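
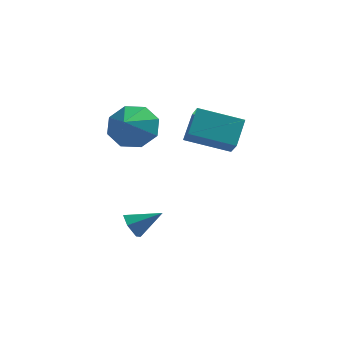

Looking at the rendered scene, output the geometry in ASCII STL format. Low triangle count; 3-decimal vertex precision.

solid 
facet normal -0.948 -0.069 0.311
outer loop
vertex -1.282 -0.172 1.758
vertex -1.052 0.829 2.681
vertex -1.548 0.5 1.096
endloop
endfacet
facet normal -0.167 -0.725 -0.668
outer loop
vertex 0.272 0.631 0.499
vertex -1.282 -0.172 1.758
vertex -1.548 0.5 1.096
endloop
endfacet
facet normal -0.948 -0.069 0.311
outer loop
vertex -1.548 0.5 1.096
vertex -1.052 0.829 2.681
vertex -1.318 1.5 2.018
endloop
endfacet
facet normal -0.271 0.685 -0.676
outer loop
vertex -1.318 1.5 2.018
vertex 0.272 0.631 0.499
vertex -1.548 0.5 1.096
endloop
endfacet
facet normal 0.271 -0.685 0.676
outer loop
vertex -1.282 -0.172 1.758
vertex 0.768 0.96 2.084
vertex -1.052 0.829 2.681
endloop
endfacet
facet normal -0.166 -0.726 -0.668
outer loop
vertex 0.538 -0.04 1.162
vertex -1.282 -0.172 1.758
vertex 0.272 0.631 0.499
endloop
endfacet
facet normal 0.271 -0.685 0.676
outer loop
vertex 0.538 -0.04 1.162
vertex 0.768 0.96 2.084
vertex -1.282 -0.172 1.758
endloop
endfacet
facet normal 0.167 0.726 0.668
outer loop
vertex -1.052 0.829 2.681
vertex 0.768 0.96 2.084
vertex -1.318 1.5 2.018
endloop
endfacet
facet normal -0.271 0.685 -0.676
outer loop
vertex 0.502 1.632 1.422
vertex 0.272 0.631 0.499
vertex -1.318 1.5 2.018
endloop
endfacet
facet normal 0.166 0.725 0.669
outer loop
vertex -1.318 1.5 2.018
vertex 0.768 0.96 2.084
vertex 0.502 1.632 1.422
endloop
endfacet
facet normal 0.948 0.069 -0.311
outer loop
vertex 0.502 1.632 1.422
vertex 0.538 -0.04 1.162
vertex 0.272 0.631 0.499
endloop
endfacet
facet normal 0.948 0.069 -0.311
outer loop
vertex 0.768 0.96 2.084
vertex 0.538 -0.04 1.162
vertex 0.502 1.632 1.422
endloop
endfacet
facet normal -0.853 -0.162 -0.496
outer loop
vertex -2.919 -1.516 -3.191
vertex -3.247 -1.508 -2.63
vertex -3.158 -0.957 -2.963
endloop
endfacet
facet normal 0.674 0.507 -0.538
outer loop
vertex -2.919 -1.516 -3.191
vertex -3.158 -0.957 -2.963
vertex -2.113 -1.292 -1.97
endloop
endfacet
facet normal -0.852 -0.163 -0.497
outer loop
vertex -3.158 -0.957 -2.963
vertex -3.247 -1.508 -2.63
vertex -3.487 -0.949 -2.402
endloop
endfacet
facet normal 0.209 0.972 0.108
outer loop
vertex -3.158 -0.957 -2.963
vertex -3.487 -0.949 -2.402
vertex -2.113 -1.292 -1.97
endloop
endfacet
facet normal -0.853 -0.164 -0.496
outer loop
vertex -3.487 -0.949 -2.402
vertex -3.247 -1.508 -2.63
vertex -3.575 -1.5 -2.069
endloop
endfacet
facet normal -0.132 0.528 0.839
outer loop
vertex -3.487 -0.949 -2.402
vertex -3.575 -1.5 -2.069
vertex -2.113 -1.292 -1.97
endloop
endfacet
facet normal -0.853 -0.161 -0.496
outer loop
vertex -3.575 -1.5 -2.069
vertex -3.247 -1.508 -2.63
vertex -3.336 -2.06 -2.298
endloop
endfacet
facet normal -0.008 -0.382 0.924
outer loop
vertex -3.575 -1.5 -2.069
vertex -3.336 -2.06 -2.298
vertex -2.113 -1.292 -1.97
endloop
endfacet
facet normal -0.852 -0.162 -0.498
outer loop
vertex -3.336 -2.06 -2.298
vertex -3.247 -1.508 -2.63
vertex -3.007 -2.067 -2.859
endloop
endfacet
facet normal 0.456 -0.845 0.278
outer loop
vertex -3.336 -2.06 -2.298
vertex -3.007 -2.067 -2.859
vertex -2.113 -1.292 -1.97
endloop
endfacet
facet normal -0.853 -0.163 -0.496
outer loop
vertex -3.007 -2.067 -2.859
vertex -3.247 -1.508 -2.63
vertex -2.919 -1.516 -3.191
endloop
endfacet
facet normal 0.797 -0.400 -0.453
outer loop
vertex -3.007 -2.067 -2.859
vertex -2.919 -1.516 -3.191
vertex -2.113 -1.292 -1.97
endloop
endfacet
facet normal 0.106 0.832 -0.544
outer loop
vertex -2.884 -1.366 1.543
vertex -3.271 -0.804 2.328
vertex -2.319 -1.111 2.043
endloop
endfacet
facet normal 0.527 -0.833 -0.170
outer loop
vertex -2.884 -1.366 1.543
vertex -2.319 -1.111 2.043
vertex -3.429 -2.036 3.132
endloop
endfacet
facet normal 0.106 0.833 -0.543
outer loop
vertex -2.319 -1.111 2.043
vertex -3.271 -0.804 2.328
vertex -2.312 -0.677 2.71
endloop
endfacet
facet normal 0.776 -0.533 0.338
outer loop
vertex -2.319 -1.111 2.043
vertex -2.312 -0.677 2.71
vertex -3.429 -2.036 3.132
endloop
endfacet
facet normal 0.106 0.833 -0.544
outer loop
vertex -2.312 -0.677 2.71
vertex -3.271 -0.804 2.328
vertex -2.867 -0.317 3.153
endloop
endfacet
facet normal 0.537 -0.186 0.823
outer loop
vertex -2.312 -0.677 2.71
vertex -2.867 -0.317 3.153
vertex -3.429 -2.036 3.132
endloop
endfacet
facet normal 0.106 0.833 -0.544
outer loop
vertex -2.867 -0.317 3.153
vertex -3.271 -0.804 2.328
vertex -3.659 -0.242 3.113
endloop
endfacet
facet normal -0.050 0.004 0.999
outer loop
vertex -2.867 -0.317 3.153
vertex -3.659 -0.242 3.113
vertex -3.429 -2.036 3.132
endloop
endfacet
facet normal 0.107 0.833 -0.543
outer loop
vertex -3.659 -0.242 3.113
vertex -3.271 -0.804 2.328
vertex -4.223 -0.496 2.612
endloop
endfacet
facet normal -0.643 -0.074 0.762
outer loop
vertex -3.659 -0.242 3.113
vertex -4.223 -0.496 2.612
vertex -3.429 -2.036 3.132
endloop
endfacet
facet normal 0.107 0.832 -0.544
outer loop
vertex -4.223 -0.496 2.612
vertex -3.271 -0.804 2.328
vertex -4.23 -0.931 1.945
endloop
endfacet
facet normal -0.892 -0.374 0.253
outer loop
vertex -4.223 -0.496 2.612
vertex -4.23 -0.931 1.945
vertex -3.429 -2.036 3.132
endloop
endfacet
facet normal 0.107 0.833 -0.543
outer loop
vertex -4.23 -0.931 1.945
vertex -3.271 -0.804 2.328
vertex -3.675 -1.291 1.502
endloop
endfacet
facet normal -0.653 -0.722 -0.231
outer loop
vertex -4.23 -0.931 1.945
vertex -3.675 -1.291 1.502
vertex -3.429 -2.036 3.132
endloop
endfacet
facet normal 0.107 0.833 -0.543
outer loop
vertex -3.675 -1.291 1.502
vertex -3.271 -0.804 2.328
vertex -2.884 -1.366 1.543
endloop
endfacet
facet normal -0.065 -0.911 -0.407
outer loop
vertex -3.675 -1.291 1.502
vertex -2.884 -1.366 1.543
vertex -3.429 -2.036 3.132
endloop
endfacet

endsolid


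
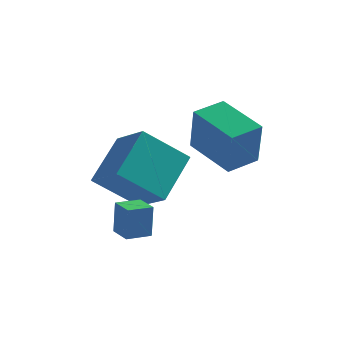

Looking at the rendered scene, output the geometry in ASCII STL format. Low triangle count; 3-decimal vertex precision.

solid 
facet normal -0.677 -0.720 -0.152
outer loop
vertex 3.139 -1.939 4.173
vertex 1.681 -0.685 4.721
vertex 2.947 -1.383 2.388
endloop
endfacet
facet normal 0.729 -0.627 -0.274
outer loop
vertex 3.799 -0.475 2.579
vertex 3.139 -1.939 4.173
vertex 2.947 -1.383 2.388
endloop
endfacet
facet normal -0.676 -0.721 -0.151
outer loop
vertex 2.947 -1.383 2.388
vertex 1.681 -0.685 4.721
vertex 1.488 -0.129 2.936
endloop
endfacet
facet normal -0.102 0.296 -0.950
outer loop
vertex 1.488 -0.129 2.936
vertex 3.799 -0.475 2.579
vertex 2.947 -1.383 2.388
endloop
endfacet
facet normal 0.102 -0.296 0.950
outer loop
vertex 3.139 -1.939 4.173
vertex 2.533 0.223 4.912
vertex 1.681 -0.685 4.721
endloop
endfacet
facet normal 0.729 -0.627 -0.274
outer loop
vertex 3.992 -1.031 4.364
vertex 3.139 -1.939 4.173
vertex 3.799 -0.475 2.579
endloop
endfacet
facet normal 0.102 -0.296 0.950
outer loop
vertex 3.992 -1.031 4.364
vertex 2.533 0.223 4.912
vertex 3.139 -1.939 4.173
endloop
endfacet
facet normal -0.729 0.627 0.274
outer loop
vertex 1.681 -0.685 4.721
vertex 2.533 0.223 4.912
vertex 1.488 -0.129 2.936
endloop
endfacet
facet normal -0.102 0.296 -0.950
outer loop
vertex 2.341 0.779 3.127
vertex 3.799 -0.475 2.579
vertex 1.488 -0.129 2.936
endloop
endfacet
facet normal -0.729 0.627 0.274
outer loop
vertex 1.488 -0.129 2.936
vertex 2.533 0.223 4.912
vertex 2.341 0.779 3.127
endloop
endfacet
facet normal 0.677 0.721 0.151
outer loop
vertex 2.341 0.779 3.127
vertex 3.992 -1.031 4.364
vertex 3.799 -0.475 2.579
endloop
endfacet
facet normal 0.676 0.721 0.152
outer loop
vertex 2.533 0.223 4.912
vertex 3.992 -1.031 4.364
vertex 2.341 0.779 3.127
endloop
endfacet
facet normal -0.632 0.589 -0.504
outer loop
vertex -0.911 -0.467 3.212
vertex 0.569 0.02 1.925
vertex -1.451 -2.111 1.968
endloop
endfacet
facet normal -0.732 -0.241 0.637
outer loop
vertex -0.389 -3.1 2.815
vertex -0.911 -0.467 3.212
vertex -1.451 -2.111 1.968
endloop
endfacet
facet normal -0.632 0.589 -0.504
outer loop
vertex -1.451 -2.111 1.968
vertex 0.569 0.02 1.925
vertex 0.029 -1.623 0.682
endloop
endfacet
facet normal -0.253 -0.772 -0.584
outer loop
vertex 0.029 -1.623 0.682
vertex -0.389 -3.1 2.815
vertex -1.451 -2.111 1.968
endloop
endfacet
facet normal 0.253 0.772 0.583
outer loop
vertex -0.911 -0.467 3.212
vertex 1.631 -0.969 2.772
vertex 0.569 0.02 1.925
endloop
endfacet
facet normal -0.732 -0.241 0.637
outer loop
vertex 0.151 -1.457 4.058
vertex -0.911 -0.467 3.212
vertex -0.389 -3.1 2.815
endloop
endfacet
facet normal 0.253 0.771 0.584
outer loop
vertex 0.151 -1.457 4.058
vertex 1.631 -0.969 2.772
vertex -0.911 -0.467 3.212
endloop
endfacet
facet normal 0.732 0.241 -0.637
outer loop
vertex 0.569 0.02 1.925
vertex 1.631 -0.969 2.772
vertex 0.029 -1.623 0.682
endloop
endfacet
facet normal -0.254 -0.771 -0.584
outer loop
vertex 1.091 -2.613 1.528
vertex -0.389 -3.1 2.815
vertex 0.029 -1.623 0.682
endloop
endfacet
facet normal 0.732 0.241 -0.637
outer loop
vertex 0.029 -1.623 0.682
vertex 1.631 -0.969 2.772
vertex 1.091 -2.613 1.528
endloop
endfacet
facet normal 0.632 -0.589 0.504
outer loop
vertex 1.091 -2.613 1.528
vertex 0.151 -1.457 4.058
vertex -0.389 -3.1 2.815
endloop
endfacet
facet normal 0.632 -0.589 0.504
outer loop
vertex 1.631 -0.969 2.772
vertex 0.151 -1.457 4.058
vertex 1.091 -2.613 1.528
endloop
endfacet
facet normal -0.629 0.777 -0.036
outer loop
vertex -0.422 -3.213 1.56
vertex 0.285 -2.644 1.494
vertex -0.465 -3.305 0.314
endloop
endfacet
facet normal -0.776 -0.626 0.073
outer loop
vertex 0.095 -3.996 0.346
vertex -0.422 -3.213 1.56
vertex -0.465 -3.305 0.314
endloop
endfacet
facet normal -0.629 0.777 -0.036
outer loop
vertex -0.465 -3.305 0.314
vertex 0.285 -2.644 1.494
vertex 0.242 -2.736 0.248
endloop
endfacet
facet normal -0.034 -0.074 -0.997
outer loop
vertex 0.242 -2.736 0.248
vertex 0.095 -3.996 0.346
vertex -0.465 -3.305 0.314
endloop
endfacet
facet normal 0.034 0.074 0.997
outer loop
vertex -0.422 -3.213 1.56
vertex 0.845 -3.335 1.526
vertex 0.285 -2.644 1.494
endloop
endfacet
facet normal -0.776 -0.626 0.073
outer loop
vertex 0.138 -3.904 1.592
vertex -0.422 -3.213 1.56
vertex 0.095 -3.996 0.346
endloop
endfacet
facet normal 0.034 0.074 0.997
outer loop
vertex 0.138 -3.904 1.592
vertex 0.845 -3.335 1.526
vertex -0.422 -3.213 1.56
endloop
endfacet
facet normal 0.776 0.626 -0.073
outer loop
vertex 0.285 -2.644 1.494
vertex 0.845 -3.335 1.526
vertex 0.242 -2.736 0.248
endloop
endfacet
facet normal -0.034 -0.074 -0.997
outer loop
vertex 0.802 -3.427 0.28
vertex 0.095 -3.996 0.346
vertex 0.242 -2.736 0.248
endloop
endfacet
facet normal 0.776 0.626 -0.073
outer loop
vertex 0.242 -2.736 0.248
vertex 0.845 -3.335 1.526
vertex 0.802 -3.427 0.28
endloop
endfacet
facet normal 0.629 -0.777 0.036
outer loop
vertex 0.802 -3.427 0.28
vertex 0.138 -3.904 1.592
vertex 0.095 -3.996 0.346
endloop
endfacet
facet normal 0.629 -0.777 0.036
outer loop
vertex 0.845 -3.335 1.526
vertex 0.138 -3.904 1.592
vertex 0.802 -3.427 0.28
endloop
endfacet

endsolid


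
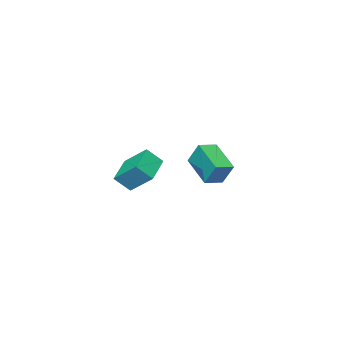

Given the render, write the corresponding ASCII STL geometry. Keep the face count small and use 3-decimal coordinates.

solid 
facet normal -0.961 0.228 -0.158
outer loop
vertex 1.395 3.362 2.506
vertex 1.967 5.084 1.51
vertex 1.426 2.629 1.256
endloop
endfacet
facet normal -0.276 -0.832 0.481
outer loop
vertex 2.493 2.376 1.43
vertex 1.395 3.362 2.506
vertex 1.426 2.629 1.256
endloop
endfacet
facet normal -0.961 0.228 -0.157
outer loop
vertex 1.426 2.629 1.256
vertex 1.967 5.084 1.51
vertex 1.998 4.351 0.259
endloop
endfacet
facet normal 0.021 -0.506 -0.862
outer loop
vertex 1.998 4.351 0.259
vertex 2.493 2.376 1.43
vertex 1.426 2.629 1.256
endloop
endfacet
facet normal -0.021 0.506 0.862
outer loop
vertex 1.395 3.362 2.506
vertex 3.034 4.831 1.684
vertex 1.967 5.084 1.51
endloop
endfacet
facet normal -0.276 -0.832 0.481
outer loop
vertex 2.462 3.109 2.681
vertex 1.395 3.362 2.506
vertex 2.493 2.376 1.43
endloop
endfacet
facet normal -0.021 0.506 0.862
outer loop
vertex 2.462 3.109 2.681
vertex 3.034 4.831 1.684
vertex 1.395 3.362 2.506
endloop
endfacet
facet normal 0.276 0.832 -0.481
outer loop
vertex 1.967 5.084 1.51
vertex 3.034 4.831 1.684
vertex 1.998 4.351 0.259
endloop
endfacet
facet normal 0.021 -0.506 -0.862
outer loop
vertex 3.065 4.098 0.434
vertex 2.493 2.376 1.43
vertex 1.998 4.351 0.259
endloop
endfacet
facet normal 0.276 0.832 -0.481
outer loop
vertex 1.998 4.351 0.259
vertex 3.034 4.831 1.684
vertex 3.065 4.098 0.434
endloop
endfacet
facet normal 0.961 -0.228 0.157
outer loop
vertex 3.065 4.098 0.434
vertex 2.462 3.109 2.681
vertex 2.493 2.376 1.43
endloop
endfacet
facet normal 0.961 -0.228 0.158
outer loop
vertex 3.034 4.831 1.684
vertex 2.462 3.109 2.681
vertex 3.065 4.098 0.434
endloop
endfacet
facet normal -0.839 -0.428 0.336
outer loop
vertex 1.087 -3.682 -0.46
vertex 0.823 -2.259 0.693
vertex 0.425 -3.084 -1.35
endloop
endfacet
facet normal 0.143 -0.769 -0.623
outer loop
vertex 2.077 -2.241 -2.013
vertex 1.087 -3.682 -0.46
vertex 0.425 -3.084 -1.35
endloop
endfacet
facet normal -0.839 -0.428 0.336
outer loop
vertex 0.425 -3.084 -1.35
vertex 0.823 -2.259 0.693
vertex 0.161 -1.661 -0.197
endloop
endfacet
facet normal -0.526 0.475 -0.706
outer loop
vertex 0.161 -1.661 -0.197
vertex 2.077 -2.241 -2.013
vertex 0.425 -3.084 -1.35
endloop
endfacet
facet normal 0.526 -0.475 0.706
outer loop
vertex 1.087 -3.682 -0.46
vertex 2.475 -1.416 0.03
vertex 0.823 -2.259 0.693
endloop
endfacet
facet normal 0.143 -0.769 -0.623
outer loop
vertex 2.739 -2.839 -1.123
vertex 1.087 -3.682 -0.46
vertex 2.077 -2.241 -2.013
endloop
endfacet
facet normal 0.526 -0.475 0.706
outer loop
vertex 2.739 -2.839 -1.123
vertex 2.475 -1.416 0.03
vertex 1.087 -3.682 -0.46
endloop
endfacet
facet normal -0.143 0.769 0.623
outer loop
vertex 0.823 -2.259 0.693
vertex 2.475 -1.416 0.03
vertex 0.161 -1.661 -0.197
endloop
endfacet
facet normal -0.526 0.475 -0.706
outer loop
vertex 1.813 -0.818 -0.86
vertex 2.077 -2.241 -2.013
vertex 0.161 -1.661 -0.197
endloop
endfacet
facet normal -0.143 0.769 0.623
outer loop
vertex 0.161 -1.661 -0.197
vertex 2.475 -1.416 0.03
vertex 1.813 -0.818 -0.86
endloop
endfacet
facet normal 0.839 0.428 -0.336
outer loop
vertex 1.813 -0.818 -0.86
vertex 2.739 -2.839 -1.123
vertex 2.077 -2.241 -2.013
endloop
endfacet
facet normal 0.839 0.428 -0.336
outer loop
vertex 2.475 -1.416 0.03
vertex 2.739 -2.839 -1.123
vertex 1.813 -0.818 -0.86
endloop
endfacet

endsolid


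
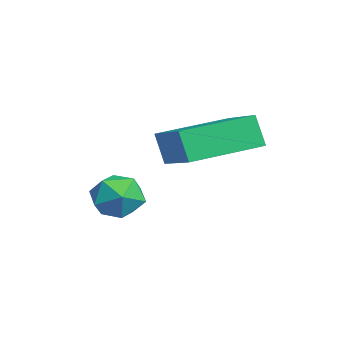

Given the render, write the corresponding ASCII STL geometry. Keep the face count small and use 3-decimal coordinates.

solid 
facet normal -0.131 -0.024 0.991
outer loop
vertex -2.092 -2.045 -2.547
vertex -2.7 -2.469 -2.638
vertex -2.03 -2.789 -2.557
endloop
endfacet
facet normal 0.561 0.036 0.827
outer loop
vertex -2.092 -2.045 -2.547
vertex -2.03 -2.789 -2.557
vertex -1.529 -2.367 -2.915
endloop
endfacet
facet normal 0.645 0.627 0.438
outer loop
vertex -2.092 -2.045 -2.547
vertex -1.529 -2.367 -2.915
vertex -1.888 -1.787 -3.217
endloop
endfacet
facet normal 0.005 0.933 0.361
outer loop
vertex -2.092 -2.045 -2.547
vertex -1.888 -1.787 -3.217
vertex -2.612 -1.849 -3.046
endloop
endfacet
facet normal -0.475 0.530 0.703
outer loop
vertex -2.092 -2.045 -2.547
vertex -2.612 -1.849 -3.046
vertex -2.7 -2.469 -2.638
endloop
endfacet
facet normal 0.741 -0.523 0.421
outer loop
vertex -1.529 -2.367 -2.915
vertex -2.03 -2.789 -2.557
vertex -1.788 -2.991 -3.234
endloop
endfacet
facet normal -0.380 -0.621 0.686
outer loop
vertex -2.03 -2.789 -2.557
vertex -2.7 -2.469 -2.638
vertex -2.512 -3.053 -3.063
endloop
endfacet
facet normal -0.936 0.277 0.219
outer loop
vertex -2.7 -2.469 -2.638
vertex -2.612 -1.849 -3.046
vertex -2.871 -2.473 -3.365
endloop
endfacet
facet normal -0.158 0.929 -0.334
outer loop
vertex -2.612 -1.849 -3.046
vertex -1.888 -1.787 -3.217
vertex -2.37 -2.051 -3.723
endloop
endfacet
facet normal 0.876 0.434 -0.209
outer loop
vertex -1.888 -1.787 -3.217
vertex -1.529 -2.367 -2.915
vertex -1.7 -2.371 -3.642
endloop
endfacet
facet normal -0.005 -0.933 -0.361
outer loop
vertex -2.308 -2.795 -3.733
vertex -1.788 -2.991 -3.234
vertex -2.512 -3.053 -3.063
endloop
endfacet
facet normal -0.645 -0.627 -0.438
outer loop
vertex -2.308 -2.795 -3.733
vertex -2.512 -3.053 -3.063
vertex -2.871 -2.473 -3.365
endloop
endfacet
facet normal -0.561 -0.036 -0.827
outer loop
vertex -2.308 -2.795 -3.733
vertex -2.871 -2.473 -3.365
vertex -2.37 -2.051 -3.723
endloop
endfacet
facet normal 0.131 0.024 -0.991
outer loop
vertex -2.308 -2.795 -3.733
vertex -2.37 -2.051 -3.723
vertex -1.7 -2.371 -3.642
endloop
endfacet
facet normal 0.475 -0.530 -0.703
outer loop
vertex -2.308 -2.795 -3.733
vertex -1.7 -2.371 -3.642
vertex -1.788 -2.991 -3.234
endloop
endfacet
facet normal 0.158 -0.929 0.334
outer loop
vertex -2.512 -3.053 -3.063
vertex -1.788 -2.991 -3.234
vertex -2.03 -2.789 -2.557
endloop
endfacet
facet normal -0.876 -0.434 0.209
outer loop
vertex -2.871 -2.473 -3.365
vertex -2.512 -3.053 -3.063
vertex -2.7 -2.469 -2.638
endloop
endfacet
facet normal -0.741 0.523 -0.421
outer loop
vertex -2.37 -2.051 -3.723
vertex -2.871 -2.473 -3.365
vertex -2.612 -1.849 -3.046
endloop
endfacet
facet normal 0.380 0.621 -0.686
outer loop
vertex -1.7 -2.371 -3.642
vertex -2.37 -2.051 -3.723
vertex -1.888 -1.787 -3.217
endloop
endfacet
facet normal 0.936 -0.277 -0.219
outer loop
vertex -1.788 -2.991 -3.234
vertex -1.7 -2.371 -3.642
vertex -1.529 -2.367 -2.915
endloop
endfacet
facet normal -0.914 -0.220 -0.340
outer loop
vertex -1.841 -1.591 -1.06
vertex -2.367 0.206 -0.806
vertex -1.571 -1.391 -1.916
endloop
endfacet
facet normal 0.278 -0.951 -0.134
outer loop
vertex -0.053 -1.026 -1.354
vertex -1.841 -1.591 -1.06
vertex -1.571 -1.391 -1.916
endloop
endfacet
facet normal -0.915 -0.220 -0.339
outer loop
vertex -1.571 -1.391 -1.916
vertex -2.367 0.206 -0.806
vertex -2.097 0.406 -1.663
endloop
endfacet
facet normal 0.293 0.217 -0.931
outer loop
vertex -2.097 0.406 -1.663
vertex -0.053 -1.026 -1.354
vertex -1.571 -1.391 -1.916
endloop
endfacet
facet normal -0.293 -0.217 0.931
outer loop
vertex -1.841 -1.591 -1.06
vertex -0.849 0.571 -0.244
vertex -2.367 0.206 -0.806
endloop
endfacet
facet normal 0.278 -0.951 -0.134
outer loop
vertex -0.323 -1.226 -0.497
vertex -1.841 -1.591 -1.06
vertex -0.053 -1.026 -1.354
endloop
endfacet
facet normal -0.293 -0.217 0.931
outer loop
vertex -0.323 -1.226 -0.497
vertex -0.849 0.571 -0.244
vertex -1.841 -1.591 -1.06
endloop
endfacet
facet normal -0.278 0.951 0.134
outer loop
vertex -2.367 0.206 -0.806
vertex -0.849 0.571 -0.244
vertex -2.097 0.406 -1.663
endloop
endfacet
facet normal 0.293 0.217 -0.931
outer loop
vertex -0.579 0.771 -1.1
vertex -0.053 -1.026 -1.354
vertex -2.097 0.406 -1.663
endloop
endfacet
facet normal -0.278 0.951 0.134
outer loop
vertex -2.097 0.406 -1.663
vertex -0.849 0.571 -0.244
vertex -0.579 0.771 -1.1
endloop
endfacet
facet normal 0.915 0.220 0.339
outer loop
vertex -0.579 0.771 -1.1
vertex -0.323 -1.226 -0.497
vertex -0.053 -1.026 -1.354
endloop
endfacet
facet normal 0.914 0.220 0.340
outer loop
vertex -0.849 0.571 -0.244
vertex -0.323 -1.226 -0.497
vertex -0.579 0.771 -1.1
endloop
endfacet

endsolid


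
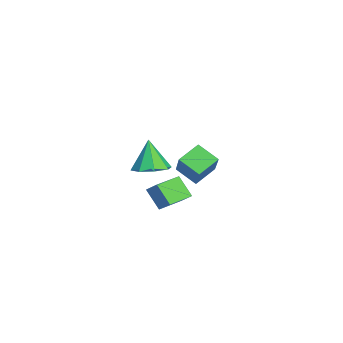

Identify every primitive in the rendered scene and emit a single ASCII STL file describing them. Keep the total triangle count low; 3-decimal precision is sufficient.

solid 
facet normal -0.450 -0.723 0.524
outer loop
vertex -3.134 -1.04 0.956
vertex -3.977 0.019 1.692
vertex -4.687 -1.198 -0.595
endloop
endfacet
facet normal 0.547 -0.687 -0.478
outer loop
vertex -4.003 -0.099 -1.392
vertex -3.134 -1.04 0.956
vertex -4.687 -1.198 -0.595
endloop
endfacet
facet normal -0.450 -0.723 0.524
outer loop
vertex -4.687 -1.198 -0.595
vertex -3.977 0.019 1.692
vertex -5.53 -0.139 0.141
endloop
endfacet
facet normal -0.706 -0.072 -0.705
outer loop
vertex -5.53 -0.139 0.141
vertex -4.003 -0.099 -1.392
vertex -4.687 -1.198 -0.595
endloop
endfacet
facet normal 0.706 0.072 0.705
outer loop
vertex -3.134 -1.04 0.956
vertex -3.293 1.118 0.895
vertex -3.977 0.019 1.692
endloop
endfacet
facet normal 0.547 -0.687 -0.478
outer loop
vertex -2.45 0.059 0.159
vertex -3.134 -1.04 0.956
vertex -4.003 -0.099 -1.392
endloop
endfacet
facet normal 0.706 0.072 0.705
outer loop
vertex -2.45 0.059 0.159
vertex -3.293 1.118 0.895
vertex -3.134 -1.04 0.956
endloop
endfacet
facet normal -0.547 0.687 0.478
outer loop
vertex -3.977 0.019 1.692
vertex -3.293 1.118 0.895
vertex -5.53 -0.139 0.141
endloop
endfacet
facet normal -0.706 -0.072 -0.705
outer loop
vertex -4.846 0.96 -0.656
vertex -4.003 -0.099 -1.392
vertex -5.53 -0.139 0.141
endloop
endfacet
facet normal -0.547 0.687 0.478
outer loop
vertex -5.53 -0.139 0.141
vertex -3.293 1.118 0.895
vertex -4.846 0.96 -0.656
endloop
endfacet
facet normal 0.450 0.723 -0.524
outer loop
vertex -4.846 0.96 -0.656
vertex -2.45 0.059 0.159
vertex -4.003 -0.099 -1.392
endloop
endfacet
facet normal 0.450 0.723 -0.524
outer loop
vertex -3.293 1.118 0.895
vertex -2.45 0.059 0.159
vertex -4.846 0.96 -0.656
endloop
endfacet
facet normal -0.448 -0.463 0.765
outer loop
vertex -1.566 -2.226 -0.17
vertex -2.766 -1.035 -0.152
vertex -2.154 -2.807 -0.865
endloop
endfacet
facet normal 0.709 -0.705 -0.011
outer loop
vertex -1.474 -2.105 -2.028
vertex -1.566 -2.226 -0.17
vertex -2.154 -2.807 -0.865
endloop
endfacet
facet normal -0.446 -0.462 0.766
outer loop
vertex -2.154 -2.807 -0.865
vertex -2.766 -1.035 -0.152
vertex -3.354 -1.617 -0.846
endloop
endfacet
facet normal -0.544 -0.539 -0.643
outer loop
vertex -3.354 -1.617 -0.846
vertex -1.474 -2.105 -2.028
vertex -2.154 -2.807 -0.865
endloop
endfacet
facet normal 0.544 0.539 0.643
outer loop
vertex -1.566 -2.226 -0.17
vertex -2.086 -0.333 -1.315
vertex -2.766 -1.035 -0.152
endloop
endfacet
facet normal 0.710 -0.704 -0.011
outer loop
vertex -0.886 -1.523 -1.334
vertex -1.566 -2.226 -0.17
vertex -1.474 -2.105 -2.028
endloop
endfacet
facet normal 0.544 0.539 0.643
outer loop
vertex -0.886 -1.523 -1.334
vertex -2.086 -0.333 -1.315
vertex -1.566 -2.226 -0.17
endloop
endfacet
facet normal -0.710 0.705 0.010
outer loop
vertex -2.766 -1.035 -0.152
vertex -2.086 -0.333 -1.315
vertex -3.354 -1.617 -0.846
endloop
endfacet
facet normal -0.544 -0.539 -0.643
outer loop
vertex -2.674 -0.914 -2.01
vertex -1.474 -2.105 -2.028
vertex -3.354 -1.617 -0.846
endloop
endfacet
facet normal -0.709 0.705 0.011
outer loop
vertex -3.354 -1.617 -0.846
vertex -2.086 -0.333 -1.315
vertex -2.674 -0.914 -2.01
endloop
endfacet
facet normal 0.447 0.462 -0.766
outer loop
vertex -2.674 -0.914 -2.01
vertex -0.886 -1.523 -1.334
vertex -1.474 -2.105 -2.028
endloop
endfacet
facet normal 0.447 0.463 -0.765
outer loop
vertex -2.086 -0.333 -1.315
vertex -0.886 -1.523 -1.334
vertex -2.674 -0.914 -2.01
endloop
endfacet
facet normal 0.290 0.070 -0.954
outer loop
vertex 3.369 -2.268 3.394
vertex 2.376 -2.462 3.078
vertex 2.932 -1.59 3.311
endloop
endfacet
facet normal 0.572 0.452 0.685
outer loop
vertex 3.369 -2.268 3.394
vertex 2.932 -1.59 3.311
vertex 1.824 -2.598 4.902
endloop
endfacet
facet normal 0.289 0.071 -0.955
outer loop
vertex 2.932 -1.59 3.311
vertex 2.376 -2.462 3.078
vertex 2.169 -1.423 3.092
endloop
endfacet
facet normal 0.026 0.836 0.548
outer loop
vertex 2.932 -1.59 3.311
vertex 2.169 -1.423 3.092
vertex 1.824 -2.598 4.902
endloop
endfacet
facet normal 0.289 0.070 -0.955
outer loop
vertex 2.169 -1.423 3.092
vertex 2.376 -2.462 3.078
vertex 1.527 -1.865 2.865
endloop
endfacet
facet normal -0.612 0.712 0.345
outer loop
vertex 2.169 -1.423 3.092
vertex 1.527 -1.865 2.865
vertex 1.824 -2.598 4.902
endloop
endfacet
facet normal 0.289 0.070 -0.955
outer loop
vertex 1.527 -1.865 2.865
vertex 2.376 -2.462 3.078
vertex 1.383 -2.657 2.763
endloop
endfacet
facet normal -0.969 0.151 0.196
outer loop
vertex 1.527 -1.865 2.865
vertex 1.383 -2.657 2.763
vertex 1.824 -2.598 4.902
endloop
endfacet
facet normal 0.289 0.071 -0.955
outer loop
vertex 1.383 -2.657 2.763
vertex 2.376 -2.462 3.078
vertex 1.821 -3.335 2.845
endloop
endfacet
facet normal -0.835 -0.517 0.186
outer loop
vertex 1.383 -2.657 2.763
vertex 1.821 -3.335 2.845
vertex 1.824 -2.598 4.902
endloop
endfacet
facet normal 0.289 0.071 -0.955
outer loop
vertex 1.821 -3.335 2.845
vertex 2.376 -2.462 3.078
vertex 2.584 -3.502 3.064
endloop
endfacet
facet normal -0.290 -0.901 0.323
outer loop
vertex 1.821 -3.335 2.845
vertex 2.584 -3.502 3.064
vertex 1.824 -2.598 4.902
endloop
endfacet
facet normal 0.289 0.071 -0.955
outer loop
vertex 2.584 -3.502 3.064
vertex 2.376 -2.462 3.078
vertex 3.225 -3.06 3.291
endloop
endfacet
facet normal 0.349 -0.776 0.526
outer loop
vertex 2.584 -3.502 3.064
vertex 3.225 -3.06 3.291
vertex 1.824 -2.598 4.902
endloop
endfacet
facet normal 0.290 0.071 -0.954
outer loop
vertex 3.225 -3.06 3.291
vertex 2.376 -2.462 3.078
vertex 3.369 -2.268 3.394
endloop
endfacet
facet normal 0.705 -0.216 0.675
outer loop
vertex 3.225 -3.06 3.291
vertex 3.369 -2.268 3.394
vertex 1.824 -2.598 4.902
endloop
endfacet

endsolid


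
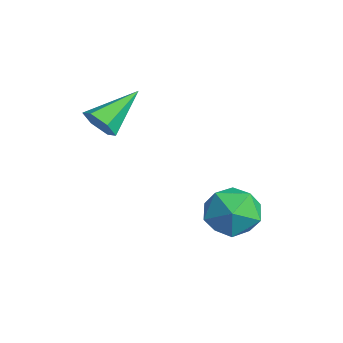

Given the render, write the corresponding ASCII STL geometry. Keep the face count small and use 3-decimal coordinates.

solid 
facet normal 0.333 -0.155 0.930
outer loop
vertex 1.577 3.235 -0.846
vertex 1.082 2.178 -0.845
vertex 2.181 2.307 -1.217
endloop
endfacet
facet normal 0.774 0.275 0.571
outer loop
vertex 1.577 3.235 -0.846
vertex 2.181 2.307 -1.217
vertex 2.249 3.318 -1.797
endloop
endfacet
facet normal 0.400 0.845 0.356
outer loop
vertex 1.577 3.235 -0.846
vertex 2.249 3.318 -1.797
vertex 1.192 3.813 -1.784
endloop
endfacet
facet normal -0.272 0.765 0.583
outer loop
vertex 1.577 3.235 -0.846
vertex 1.192 3.813 -1.784
vertex 0.471 3.108 -1.196
endloop
endfacet
facet normal -0.314 0.148 0.938
outer loop
vertex 1.577 3.235 -0.846
vertex 0.471 3.108 -1.196
vertex 1.082 2.178 -0.845
endloop
endfacet
facet normal 0.997 -0.073 -0.011
outer loop
vertex 2.249 3.318 -1.797
vertex 2.181 2.307 -1.217
vertex 2.169 2.312 -2.384
endloop
endfacet
facet normal 0.284 -0.770 0.572
outer loop
vertex 2.181 2.307 -1.217
vertex 1.082 2.178 -0.845
vertex 1.448 1.607 -1.796
endloop
endfacet
facet normal -0.762 -0.280 0.584
outer loop
vertex 1.082 2.178 -0.845
vertex 0.471 3.108 -1.196
vertex 0.391 2.102 -1.783
endloop
endfacet
facet normal -0.695 0.719 0.010
outer loop
vertex 0.471 3.108 -1.196
vertex 1.192 3.813 -1.784
vertex 0.459 3.113 -2.363
endloop
endfacet
facet normal 0.392 0.847 -0.358
outer loop
vertex 1.192 3.813 -1.784
vertex 2.249 3.318 -1.797
vertex 1.558 3.242 -2.735
endloop
endfacet
facet normal 0.272 -0.765 -0.583
outer loop
vertex 1.063 2.185 -2.734
vertex 2.169 2.312 -2.384
vertex 1.448 1.607 -1.796
endloop
endfacet
facet normal -0.400 -0.845 -0.356
outer loop
vertex 1.063 2.185 -2.734
vertex 1.448 1.607 -1.796
vertex 0.391 2.102 -1.783
endloop
endfacet
facet normal -0.774 -0.275 -0.571
outer loop
vertex 1.063 2.185 -2.734
vertex 0.391 2.102 -1.783
vertex 0.459 3.113 -2.363
endloop
endfacet
facet normal -0.333 0.155 -0.930
outer loop
vertex 1.063 2.185 -2.734
vertex 0.459 3.113 -2.363
vertex 1.558 3.242 -2.735
endloop
endfacet
facet normal 0.314 -0.148 -0.938
outer loop
vertex 1.063 2.185 -2.734
vertex 1.558 3.242 -2.735
vertex 2.169 2.312 -2.384
endloop
endfacet
facet normal 0.695 -0.719 -0.010
outer loop
vertex 1.448 1.607 -1.796
vertex 2.169 2.312 -2.384
vertex 2.181 2.307 -1.217
endloop
endfacet
facet normal -0.392 -0.847 0.358
outer loop
vertex 0.391 2.102 -1.783
vertex 1.448 1.607 -1.796
vertex 1.082 2.178 -0.845
endloop
endfacet
facet normal -0.997 0.073 0.011
outer loop
vertex 0.459 3.113 -2.363
vertex 0.391 2.102 -1.783
vertex 0.471 3.108 -1.196
endloop
endfacet
facet normal -0.284 0.770 -0.572
outer loop
vertex 1.558 3.242 -2.735
vertex 0.459 3.113 -2.363
vertex 1.192 3.813 -1.784
endloop
endfacet
facet normal 0.762 0.280 -0.584
outer loop
vertex 2.169 2.312 -2.384
vertex 1.558 3.242 -2.735
vertex 2.249 3.318 -1.797
endloop
endfacet
facet normal 0.275 -0.832 -0.482
outer loop
vertex -2.154 -0.082 0.648
vertex -2.722 -0.47 0.993
vertex -2.849 -0.121 0.318
endloop
endfacet
facet normal 0.229 0.786 -0.575
outer loop
vertex -2.154 -0.082 0.648
vertex -2.849 -0.121 0.318
vertex -3.278 1.21 1.967
endloop
endfacet
facet normal 0.275 -0.832 -0.482
outer loop
vertex -2.849 -0.121 0.318
vertex -2.722 -0.47 0.993
vertex -3.417 -0.509 0.664
endloop
endfacet
facet normal -0.672 0.481 -0.563
outer loop
vertex -2.849 -0.121 0.318
vertex -3.417 -0.509 0.664
vertex -3.278 1.21 1.967
endloop
endfacet
facet normal 0.275 -0.832 -0.482
outer loop
vertex -3.417 -0.509 0.664
vertex -2.722 -0.47 0.993
vertex -3.291 -0.858 1.338
endloop
endfacet
facet normal -0.986 -0.043 0.162
outer loop
vertex -3.417 -0.509 0.664
vertex -3.291 -0.858 1.338
vertex -3.278 1.21 1.967
endloop
endfacet
facet normal 0.275 -0.832 -0.482
outer loop
vertex -3.291 -0.858 1.338
vertex -2.722 -0.47 0.993
vertex -2.596 -0.819 1.668
endloop
endfacet
facet normal -0.402 -0.264 0.877
outer loop
vertex -3.291 -0.858 1.338
vertex -2.596 -0.819 1.668
vertex -3.278 1.21 1.967
endloop
endfacet
facet normal 0.275 -0.832 -0.482
outer loop
vertex -2.596 -0.819 1.668
vertex -2.722 -0.47 0.993
vertex -2.027 -0.431 1.322
endloop
endfacet
facet normal 0.499 0.040 0.866
outer loop
vertex -2.596 -0.819 1.668
vertex -2.027 -0.431 1.322
vertex -3.278 1.21 1.967
endloop
endfacet
facet normal 0.275 -0.832 -0.482
outer loop
vertex -2.027 -0.431 1.322
vertex -2.722 -0.47 0.993
vertex -2.154 -0.082 0.648
endloop
endfacet
facet normal 0.813 0.565 0.139
outer loop
vertex -2.027 -0.431 1.322
vertex -2.154 -0.082 0.648
vertex -3.278 1.21 1.967
endloop
endfacet

endsolid


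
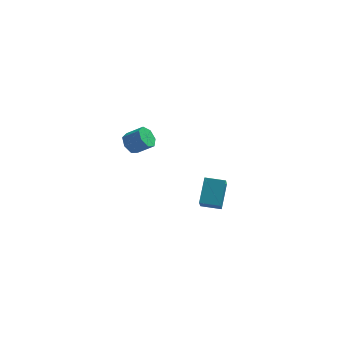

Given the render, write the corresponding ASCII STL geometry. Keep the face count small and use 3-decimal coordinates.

solid 
facet normal -0.988 0.136 0.076
outer loop
vertex 2.52 2.781 -2.64
vertex 2.565 3.692 -3.688
vertex 2.288 1.652 -3.631
endloop
endfacet
facet normal -0.032 -0.656 0.754
outer loop
vertex 3.335 1.508 -3.712
vertex 2.52 2.781 -2.64
vertex 2.288 1.652 -3.631
endloop
endfacet
facet normal -0.988 0.136 0.076
outer loop
vertex 2.288 1.652 -3.631
vertex 2.565 3.692 -3.688
vertex 2.333 2.563 -4.68
endloop
endfacet
facet normal -0.153 -0.743 -0.652
outer loop
vertex 2.333 2.563 -4.68
vertex 3.335 1.508 -3.712
vertex 2.288 1.652 -3.631
endloop
endfacet
facet normal 0.153 0.743 0.652
outer loop
vertex 2.52 2.781 -2.64
vertex 3.612 3.548 -3.769
vertex 2.565 3.692 -3.688
endloop
endfacet
facet normal -0.033 -0.656 0.754
outer loop
vertex 3.567 2.637 -2.72
vertex 2.52 2.781 -2.64
vertex 3.335 1.508 -3.712
endloop
endfacet
facet normal 0.152 0.743 0.652
outer loop
vertex 3.567 2.637 -2.72
vertex 3.612 3.548 -3.769
vertex 2.52 2.781 -2.64
endloop
endfacet
facet normal 0.032 0.656 -0.754
outer loop
vertex 2.565 3.692 -3.688
vertex 3.612 3.548 -3.769
vertex 2.333 2.563 -4.68
endloop
endfacet
facet normal -0.152 -0.743 -0.652
outer loop
vertex 3.38 2.419 -4.76
vertex 3.335 1.508 -3.712
vertex 2.333 2.563 -4.68
endloop
endfacet
facet normal 0.033 0.656 -0.754
outer loop
vertex 2.333 2.563 -4.68
vertex 3.612 3.548 -3.769
vertex 3.38 2.419 -4.76
endloop
endfacet
facet normal 0.988 -0.136 -0.076
outer loop
vertex 3.38 2.419 -4.76
vertex 3.567 2.637 -2.72
vertex 3.335 1.508 -3.712
endloop
endfacet
facet normal 0.988 -0.136 -0.076
outer loop
vertex 3.612 3.548 -3.769
vertex 3.567 2.637 -2.72
vertex 3.38 2.419 -4.76
endloop
endfacet
facet normal -0.784 0.136 -0.606
outer loop
vertex -0.523 0.226 1.784
vertex -0.882 -0.092 2.177
vertex -0.767 0.517 2.165
endloop
endfacet
facet normal 0.424 0.830 -0.362
outer loop
vertex -0.523 0.226 1.784
vertex -0.767 0.517 2.165
vertex 0.261 0.09 2.391
endloop
endfacet
facet normal 0.424 0.830 -0.362
outer loop
vertex 0.261 0.09 2.391
vertex -0.767 0.517 2.165
vertex 0.016 0.381 2.771
endloop
endfacet
facet normal 0.783 -0.135 0.608
outer loop
vertex 0.261 0.09 2.391
vertex 0.016 0.381 2.771
vertex -0.098 -0.228 2.783
endloop
endfacet
facet normal -0.783 0.136 -0.606
outer loop
vertex -0.767 0.517 2.165
vertex -0.882 -0.092 2.177
vertex -1.098 0.349 2.555
endloop
endfacet
facet normal -0.091 0.940 0.328
outer loop
vertex -0.767 0.517 2.165
vertex -1.098 0.349 2.555
vertex 0.016 0.381 2.771
endloop
endfacet
facet normal -0.090 0.941 0.326
outer loop
vertex 0.016 0.381 2.771
vertex -1.098 0.349 2.555
vertex -0.314 0.214 3.161
endloop
endfacet
facet normal 0.784 -0.135 0.606
outer loop
vertex 0.016 0.381 2.771
vertex -0.314 0.214 3.161
vertex -0.098 -0.228 2.783
endloop
endfacet
facet normal -0.784 0.136 -0.606
outer loop
vertex -1.098 0.349 2.555
vertex -0.882 -0.092 2.177
vertex -1.266 -0.151 2.66
endloop
endfacet
facet normal -0.537 0.342 0.771
outer loop
vertex -1.098 0.349 2.555
vertex -1.266 -0.151 2.66
vertex -0.314 0.214 3.161
endloop
endfacet
facet normal -0.537 0.342 0.771
outer loop
vertex -0.314 0.214 3.161
vertex -1.266 -0.151 2.66
vertex -0.482 -0.286 3.266
endloop
endfacet
facet normal 0.783 -0.136 0.607
outer loop
vertex -0.314 0.214 3.161
vertex -0.482 -0.286 3.266
vertex -0.098 -0.228 2.783
endloop
endfacet
facet normal -0.783 0.136 -0.606
outer loop
vertex -1.266 -0.151 2.66
vertex -0.882 -0.092 2.177
vertex -1.145 -0.607 2.401
endloop
endfacet
facet normal -0.578 -0.514 0.634
outer loop
vertex -1.266 -0.151 2.66
vertex -1.145 -0.607 2.401
vertex -0.482 -0.286 3.266
endloop
endfacet
facet normal -0.579 -0.512 0.634
outer loop
vertex -0.482 -0.286 3.266
vertex -1.145 -0.607 2.401
vertex -0.361 -0.742 3.008
endloop
endfacet
facet normal 0.783 -0.135 0.607
outer loop
vertex -0.482 -0.286 3.266
vertex -0.361 -0.742 3.008
vertex -0.098 -0.228 2.783
endloop
endfacet
facet normal -0.782 0.135 -0.608
outer loop
vertex -1.145 -0.607 2.401
vertex -0.882 -0.092 2.177
vertex -0.825 -0.675 1.974
endloop
endfacet
facet normal -0.184 -0.983 0.019
outer loop
vertex -1.145 -0.607 2.401
vertex -0.825 -0.675 1.974
vertex -0.361 -0.742 3.008
endloop
endfacet
facet normal -0.186 -0.982 0.020
outer loop
vertex -0.361 -0.742 3.008
vertex -0.825 -0.675 1.974
vertex -0.042 -0.811 2.58
endloop
endfacet
facet normal 0.784 -0.136 0.606
outer loop
vertex -0.361 -0.742 3.008
vertex -0.042 -0.811 2.58
vertex -0.098 -0.228 2.783
endloop
endfacet
facet normal -0.784 0.134 -0.606
outer loop
vertex -0.825 -0.675 1.974
vertex -0.882 -0.092 2.177
vertex -0.549 -0.305 1.699
endloop
endfacet
facet normal 0.348 -0.712 -0.609
outer loop
vertex -0.825 -0.675 1.974
vertex -0.549 -0.305 1.699
vertex -0.042 -0.811 2.58
endloop
endfacet
facet normal 0.349 -0.712 -0.610
outer loop
vertex -0.042 -0.811 2.58
vertex -0.549 -0.305 1.699
vertex 0.235 -0.44 2.305
endloop
endfacet
facet normal 0.784 -0.136 0.606
outer loop
vertex -0.042 -0.811 2.58
vertex 0.235 -0.44 2.305
vertex -0.098 -0.228 2.783
endloop
endfacet
facet normal -0.784 0.135 -0.606
outer loop
vertex -0.549 -0.305 1.699
vertex -0.882 -0.092 2.177
vertex -0.523 0.226 1.784
endloop
endfacet
facet normal 0.619 0.095 -0.780
outer loop
vertex -0.549 -0.305 1.699
vertex -0.523 0.226 1.784
vertex 0.235 -0.44 2.305
endloop
endfacet
facet normal 0.620 0.096 -0.779
outer loop
vertex 0.235 -0.44 2.305
vertex -0.523 0.226 1.784
vertex 0.261 0.09 2.391
endloop
endfacet
facet normal 0.783 -0.137 0.606
outer loop
vertex 0.235 -0.44 2.305
vertex 0.261 0.09 2.391
vertex -0.098 -0.228 2.783
endloop
endfacet

endsolid


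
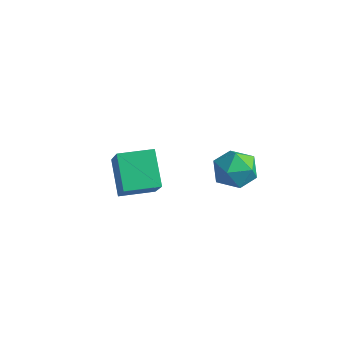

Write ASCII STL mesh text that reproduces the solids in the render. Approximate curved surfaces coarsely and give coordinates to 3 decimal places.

solid 
facet normal -0.621 -0.007 0.784
outer loop
vertex 0.208 4.291 -3.05
vertex 0.26 3.263 -3.018
vertex 0.932 3.829 -2.481
endloop
endfacet
facet normal -0.231 0.590 0.773
outer loop
vertex 0.208 4.291 -3.05
vertex 0.932 3.829 -2.481
vertex 1.17 4.659 -3.043
endloop
endfacet
facet normal -0.354 0.923 0.153
outer loop
vertex 0.208 4.291 -3.05
vertex 1.17 4.659 -3.043
vertex 0.646 4.605 -3.928
endloop
endfacet
facet normal -0.819 0.530 -0.219
outer loop
vertex 0.208 4.291 -3.05
vertex 0.646 4.605 -3.928
vertex 0.083 3.742 -3.913
endloop
endfacet
facet normal -0.984 -0.044 0.171
outer loop
vertex 0.208 4.291 -3.05
vertex 0.083 3.742 -3.913
vertex 0.26 3.263 -3.018
endloop
endfacet
facet normal 0.457 0.405 0.792
outer loop
vertex 1.17 4.659 -3.043
vertex 0.932 3.829 -2.481
vertex 1.817 3.858 -3.007
endloop
endfacet
facet normal -0.173 -0.562 0.809
outer loop
vertex 0.932 3.829 -2.481
vertex 0.26 3.263 -3.018
vertex 1.254 2.995 -2.992
endloop
endfacet
facet normal -0.761 -0.623 -0.183
outer loop
vertex 0.26 3.263 -3.018
vertex 0.083 3.742 -3.913
vertex 0.73 2.941 -3.877
endloop
endfacet
facet normal -0.494 0.308 -0.813
outer loop
vertex 0.083 3.742 -3.913
vertex 0.646 4.605 -3.928
vertex 0.968 3.771 -4.439
endloop
endfacet
facet normal 0.260 0.942 -0.211
outer loop
vertex 0.646 4.605 -3.928
vertex 1.17 4.659 -3.043
vertex 1.64 4.337 -3.902
endloop
endfacet
facet normal 0.819 -0.530 0.219
outer loop
vertex 1.692 3.309 -3.87
vertex 1.817 3.858 -3.007
vertex 1.254 2.995 -2.992
endloop
endfacet
facet normal 0.354 -0.923 -0.153
outer loop
vertex 1.692 3.309 -3.87
vertex 1.254 2.995 -2.992
vertex 0.73 2.941 -3.877
endloop
endfacet
facet normal 0.231 -0.590 -0.773
outer loop
vertex 1.692 3.309 -3.87
vertex 0.73 2.941 -3.877
vertex 0.968 3.771 -4.439
endloop
endfacet
facet normal 0.621 0.007 -0.784
outer loop
vertex 1.692 3.309 -3.87
vertex 0.968 3.771 -4.439
vertex 1.64 4.337 -3.902
endloop
endfacet
facet normal 0.984 0.044 -0.171
outer loop
vertex 1.692 3.309 -3.87
vertex 1.64 4.337 -3.902
vertex 1.817 3.858 -3.007
endloop
endfacet
facet normal 0.494 -0.308 0.813
outer loop
vertex 1.254 2.995 -2.992
vertex 1.817 3.858 -3.007
vertex 0.932 3.829 -2.481
endloop
endfacet
facet normal -0.260 -0.942 0.211
outer loop
vertex 0.73 2.941 -3.877
vertex 1.254 2.995 -2.992
vertex 0.26 3.263 -3.018
endloop
endfacet
facet normal -0.457 -0.405 -0.792
outer loop
vertex 0.968 3.771 -4.439
vertex 0.73 2.941 -3.877
vertex 0.083 3.742 -3.913
endloop
endfacet
facet normal 0.173 0.562 -0.809
outer loop
vertex 1.64 4.337 -3.902
vertex 0.968 3.771 -4.439
vertex 0.646 4.605 -3.928
endloop
endfacet
facet normal 0.761 0.623 0.183
outer loop
vertex 1.817 3.858 -3.007
vertex 1.64 4.337 -3.902
vertex 1.17 4.659 -3.043
endloop
endfacet
facet normal -0.551 0.371 -0.747
outer loop
vertex -1.737 -0.411 -1.885
vertex -0.934 0.82 -1.865
vertex -0.646 -1.105 -3.034
endloop
endfacet
facet normal -0.546 -0.837 -0.013
outer loop
vertex 0.534 -1.9 -1.435
vertex -1.737 -0.411 -1.885
vertex -0.646 -1.105 -3.034
endloop
endfacet
facet normal -0.551 0.371 -0.747
outer loop
vertex -0.646 -1.105 -3.034
vertex -0.934 0.82 -1.865
vertex 0.158 0.126 -3.015
endloop
endfacet
facet normal 0.630 -0.401 -0.665
outer loop
vertex 0.158 0.126 -3.015
vertex 0.534 -1.9 -1.435
vertex -0.646 -1.105 -3.034
endloop
endfacet
facet normal -0.631 0.401 0.665
outer loop
vertex -1.737 -0.411 -1.885
vertex 0.246 0.025 -0.266
vertex -0.934 0.82 -1.865
endloop
endfacet
facet normal -0.546 -0.837 -0.013
outer loop
vertex -0.558 -1.206 -0.285
vertex -1.737 -0.411 -1.885
vertex 0.534 -1.9 -1.435
endloop
endfacet
facet normal -0.631 0.402 0.664
outer loop
vertex -0.558 -1.206 -0.285
vertex 0.246 0.025 -0.266
vertex -1.737 -0.411 -1.885
endloop
endfacet
facet normal 0.546 0.838 0.013
outer loop
vertex -0.934 0.82 -1.865
vertex 0.246 0.025 -0.266
vertex 0.158 0.126 -3.015
endloop
endfacet
facet normal 0.631 -0.401 -0.664
outer loop
vertex 1.337 -0.669 -1.415
vertex 0.534 -1.9 -1.435
vertex 0.158 0.126 -3.015
endloop
endfacet
facet normal 0.547 0.837 0.013
outer loop
vertex 0.158 0.126 -3.015
vertex 0.246 0.025 -0.266
vertex 1.337 -0.669 -1.415
endloop
endfacet
facet normal 0.551 -0.372 0.747
outer loop
vertex 1.337 -0.669 -1.415
vertex -0.558 -1.206 -0.285
vertex 0.534 -1.9 -1.435
endloop
endfacet
facet normal 0.551 -0.371 0.747
outer loop
vertex 0.246 0.025 -0.266
vertex -0.558 -1.206 -0.285
vertex 1.337 -0.669 -1.415
endloop
endfacet

endsolid


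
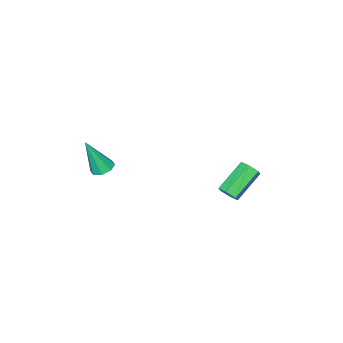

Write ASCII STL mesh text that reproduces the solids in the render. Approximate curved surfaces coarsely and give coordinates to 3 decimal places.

solid 
facet normal 0.814 -0.007 -0.580
outer loop
vertex -1.981 0.324 -0.71
vertex -2.293 0.163 -1.146
vertex -2.215 0.708 -1.043
endloop
endfacet
facet normal 0.403 0.727 0.555
outer loop
vertex -1.981 0.324 -0.71
vertex -2.215 0.708 -1.043
vertex -3.454 0.338 0.342
endloop
endfacet
facet normal 0.403 0.728 0.555
outer loop
vertex -3.454 0.338 0.342
vertex -2.215 0.708 -1.043
vertex -3.688 0.722 0.008
endloop
endfacet
facet normal -0.814 0.009 0.581
outer loop
vertex -3.454 0.338 0.342
vertex -3.688 0.722 0.008
vertex -3.767 0.177 -0.094
endloop
endfacet
facet normal 0.813 -0.007 -0.582
outer loop
vertex -2.215 0.708 -1.043
vertex -2.293 0.163 -1.146
vertex -2.528 0.547 -1.479
endloop
endfacet
facet normal -0.161 0.958 -0.238
outer loop
vertex -2.215 0.708 -1.043
vertex -2.528 0.547 -1.479
vertex -3.688 0.722 0.008
endloop
endfacet
facet normal -0.161 0.958 -0.238
outer loop
vertex -3.688 0.722 0.008
vertex -2.528 0.547 -1.479
vertex -4.001 0.561 -0.428
endloop
endfacet
facet normal -0.814 0.009 0.581
outer loop
vertex -3.688 0.722 0.008
vertex -4.001 0.561 -0.428
vertex -3.767 0.177 -0.094
endloop
endfacet
facet normal 0.813 -0.007 -0.582
outer loop
vertex -2.528 0.547 -1.479
vertex -2.293 0.163 -1.146
vertex -2.606 0.002 -1.582
endloop
endfacet
facet normal -0.564 0.231 -0.793
outer loop
vertex -2.528 0.547 -1.479
vertex -2.606 0.002 -1.582
vertex -4.001 0.561 -0.428
endloop
endfacet
facet normal -0.564 0.229 -0.793
outer loop
vertex -4.001 0.561 -0.428
vertex -2.606 0.002 -1.582
vertex -4.079 0.016 -0.53
endloop
endfacet
facet normal -0.815 0.008 0.580
outer loop
vertex -4.001 0.561 -0.428
vertex -4.079 0.016 -0.53
vertex -3.767 0.177 -0.094
endloop
endfacet
facet normal 0.814 -0.009 -0.581
outer loop
vertex -2.606 0.002 -1.582
vertex -2.293 0.163 -1.146
vertex -2.372 -0.382 -1.248
endloop
endfacet
facet normal -0.403 -0.728 -0.555
outer loop
vertex -2.606 0.002 -1.582
vertex -2.372 -0.382 -1.248
vertex -4.079 0.016 -0.53
endloop
endfacet
facet normal -0.403 -0.727 -0.555
outer loop
vertex -4.079 0.016 -0.53
vertex -2.372 -0.382 -1.248
vertex -3.845 -0.368 -0.197
endloop
endfacet
facet normal -0.814 0.007 0.580
outer loop
vertex -4.079 0.016 -0.53
vertex -3.845 -0.368 -0.197
vertex -3.767 0.177 -0.094
endloop
endfacet
facet normal 0.814 -0.009 -0.581
outer loop
vertex -2.372 -0.382 -1.248
vertex -2.293 0.163 -1.146
vertex -2.059 -0.221 -0.812
endloop
endfacet
facet normal 0.161 -0.958 0.238
outer loop
vertex -2.372 -0.382 -1.248
vertex -2.059 -0.221 -0.812
vertex -3.845 -0.368 -0.197
endloop
endfacet
facet normal 0.161 -0.958 0.238
outer loop
vertex -3.845 -0.368 -0.197
vertex -2.059 -0.221 -0.812
vertex -3.532 -0.207 0.239
endloop
endfacet
facet normal -0.813 0.007 0.582
outer loop
vertex -3.845 -0.368 -0.197
vertex -3.532 -0.207 0.239
vertex -3.767 0.177 -0.094
endloop
endfacet
facet normal 0.815 -0.008 -0.580
outer loop
vertex -2.059 -0.221 -0.812
vertex -2.293 0.163 -1.146
vertex -1.981 0.324 -0.71
endloop
endfacet
facet normal 0.564 -0.229 0.793
outer loop
vertex -2.059 -0.221 -0.812
vertex -1.981 0.324 -0.71
vertex -3.532 -0.207 0.239
endloop
endfacet
facet normal 0.564 -0.231 0.793
outer loop
vertex -3.532 -0.207 0.239
vertex -1.981 0.324 -0.71
vertex -3.454 0.338 0.342
endloop
endfacet
facet normal -0.813 0.007 0.582
outer loop
vertex -3.532 -0.207 0.239
vertex -3.454 0.338 0.342
vertex -3.767 0.177 -0.094
endloop
endfacet
facet normal -0.289 0.265 -0.920
outer loop
vertex 3.24 -2.963 1.8
vertex 2.867 -2.568 2.031
vertex 3.43 -2.557 1.857
endloop
endfacet
facet normal 0.906 -0.410 -0.102
outer loop
vertex 3.24 -2.963 1.8
vertex 3.43 -2.557 1.857
vertex 3.413 -3.072 3.769
endloop
endfacet
facet normal -0.289 0.266 -0.919
outer loop
vertex 3.43 -2.557 1.857
vertex 2.867 -2.568 2.031
vertex 3.291 -2.159 2.016
endloop
endfacet
facet normal 0.951 0.297 0.088
outer loop
vertex 3.43 -2.557 1.857
vertex 3.291 -2.159 2.016
vertex 3.413 -3.072 3.769
endloop
endfacet
facet normal -0.289 0.266 -0.920
outer loop
vertex 3.291 -2.159 2.016
vertex 2.867 -2.568 2.031
vertex 2.903 -2.0 2.184
endloop
endfacet
facet normal 0.486 0.788 0.377
outer loop
vertex 3.291 -2.159 2.016
vertex 2.903 -2.0 2.184
vertex 3.413 -3.072 3.769
endloop
endfacet
facet normal -0.289 0.266 -0.920
outer loop
vertex 2.903 -2.0 2.184
vertex 2.867 -2.568 2.031
vertex 2.494 -2.174 2.262
endloop
endfacet
facet normal -0.216 0.775 0.594
outer loop
vertex 2.903 -2.0 2.184
vertex 2.494 -2.174 2.262
vertex 3.413 -3.072 3.769
endloop
endfacet
facet normal -0.289 0.265 -0.920
outer loop
vertex 2.494 -2.174 2.262
vertex 2.867 -2.568 2.031
vertex 2.303 -2.58 2.205
endloop
endfacet
facet normal -0.745 0.265 0.612
outer loop
vertex 2.494 -2.174 2.262
vertex 2.303 -2.58 2.205
vertex 3.413 -3.072 3.769
endloop
endfacet
facet normal -0.289 0.266 -0.920
outer loop
vertex 2.303 -2.58 2.205
vertex 2.867 -2.568 2.031
vertex 2.443 -2.978 2.046
endloop
endfacet
facet normal -0.790 -0.446 0.421
outer loop
vertex 2.303 -2.58 2.205
vertex 2.443 -2.978 2.046
vertex 3.413 -3.072 3.769
endloop
endfacet
facet normal -0.289 0.266 -0.920
outer loop
vertex 2.443 -2.978 2.046
vertex 2.867 -2.568 2.031
vertex 2.831 -3.137 1.878
endloop
endfacet
facet normal -0.326 -0.936 0.133
outer loop
vertex 2.443 -2.978 2.046
vertex 2.831 -3.137 1.878
vertex 3.413 -3.072 3.769
endloop
endfacet
facet normal -0.288 0.266 -0.920
outer loop
vertex 2.831 -3.137 1.878
vertex 2.867 -2.568 2.031
vertex 3.24 -2.963 1.8
endloop
endfacet
facet normal 0.376 -0.923 -0.084
outer loop
vertex 2.831 -3.137 1.878
vertex 3.24 -2.963 1.8
vertex 3.413 -3.072 3.769
endloop
endfacet

endsolid


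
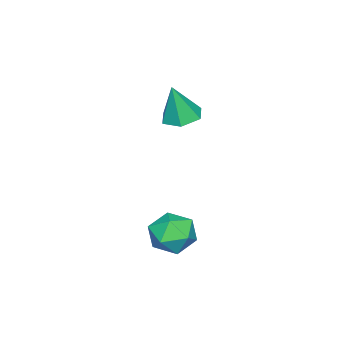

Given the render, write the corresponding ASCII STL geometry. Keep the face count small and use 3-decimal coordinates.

solid 
facet normal -0.217 0.138 -0.966
outer loop
vertex -0.427 1.189 2.817
vertex -1.133 0.851 2.927
vertex -1.05 1.631 3.02
endloop
endfacet
facet normal 0.615 0.697 0.369
outer loop
vertex -0.427 1.189 2.817
vertex -1.05 1.631 3.02
vertex -0.787 0.629 4.473
endloop
endfacet
facet normal -0.215 0.138 -0.967
outer loop
vertex -1.05 1.631 3.02
vertex -1.133 0.851 2.927
vertex -1.756 1.293 3.129
endloop
endfacet
facet normal -0.278 0.767 0.579
outer loop
vertex -1.05 1.631 3.02
vertex -1.756 1.293 3.129
vertex -0.787 0.629 4.473
endloop
endfacet
facet normal -0.216 0.138 -0.967
outer loop
vertex -1.756 1.293 3.129
vertex -1.133 0.851 2.927
vertex -1.839 0.512 3.036
endloop
endfacet
facet normal -0.807 0.016 0.590
outer loop
vertex -1.756 1.293 3.129
vertex -1.839 0.512 3.036
vertex -0.787 0.629 4.473
endloop
endfacet
facet normal -0.216 0.138 -0.967
outer loop
vertex -1.839 0.512 3.036
vertex -1.133 0.851 2.927
vertex -1.216 0.071 2.834
endloop
endfacet
facet normal -0.444 -0.806 0.391
outer loop
vertex -1.839 0.512 3.036
vertex -1.216 0.071 2.834
vertex -0.787 0.629 4.473
endloop
endfacet
facet normal -0.217 0.138 -0.966
outer loop
vertex -1.216 0.071 2.834
vertex -1.133 0.851 2.927
vertex -0.51 0.409 2.724
endloop
endfacet
facet normal 0.447 -0.876 0.181
outer loop
vertex -1.216 0.071 2.834
vertex -0.51 0.409 2.724
vertex -0.787 0.629 4.473
endloop
endfacet
facet normal -0.217 0.138 -0.966
outer loop
vertex -0.51 0.409 2.724
vertex -1.133 0.851 2.927
vertex -0.427 1.189 2.817
endloop
endfacet
facet normal 0.977 -0.124 0.170
outer loop
vertex -0.51 0.409 2.724
vertex -0.427 1.189 2.817
vertex -0.787 0.629 4.473
endloop
endfacet
facet normal -0.799 -0.576 0.176
outer loop
vertex 1.833 2.512 -0.516
vertex 2.353 1.747 -0.66
vertex 2.281 2.109 0.2
endloop
endfacet
facet normal -0.838 0.034 0.544
outer loop
vertex 1.833 2.512 -0.516
vertex 2.281 2.109 0.2
vertex 2.268 3.041 0.121
endloop
endfacet
facet normal -0.815 0.574 0.079
outer loop
vertex 1.833 2.512 -0.516
vertex 2.268 3.041 0.121
vertex 2.331 3.256 -0.787
endloop
endfacet
facet normal -0.761 0.299 -0.576
outer loop
vertex 1.833 2.512 -0.516
vertex 2.331 3.256 -0.787
vertex 2.383 2.456 -1.271
endloop
endfacet
facet normal -0.750 -0.413 -0.516
outer loop
vertex 1.833 2.512 -0.516
vertex 2.383 2.456 -1.271
vertex 2.353 1.747 -0.66
endloop
endfacet
facet normal -0.262 0.078 0.962
outer loop
vertex 2.268 3.041 0.121
vertex 2.281 2.109 0.2
vertex 3.057 2.604 0.371
endloop
endfacet
facet normal -0.197 -0.909 0.366
outer loop
vertex 2.281 2.109 0.2
vertex 2.353 1.747 -0.66
vertex 3.109 1.804 -0.113
endloop
endfacet
facet normal -0.118 -0.645 -0.755
outer loop
vertex 2.353 1.747 -0.66
vertex 2.383 2.456 -1.271
vertex 3.172 2.019 -1.021
endloop
endfacet
facet normal -0.135 0.506 -0.852
outer loop
vertex 2.383 2.456 -1.271
vertex 2.331 3.256 -0.787
vertex 3.159 2.951 -1.1
endloop
endfacet
facet normal -0.224 0.952 0.210
outer loop
vertex 2.331 3.256 -0.787
vertex 2.268 3.041 0.121
vertex 3.087 3.313 -0.24
endloop
endfacet
facet normal 0.761 -0.299 0.576
outer loop
vertex 3.607 2.548 -0.384
vertex 3.057 2.604 0.371
vertex 3.109 1.804 -0.113
endloop
endfacet
facet normal 0.815 -0.574 -0.079
outer loop
vertex 3.607 2.548 -0.384
vertex 3.109 1.804 -0.113
vertex 3.172 2.019 -1.021
endloop
endfacet
facet normal 0.838 -0.034 -0.544
outer loop
vertex 3.607 2.548 -0.384
vertex 3.172 2.019 -1.021
vertex 3.159 2.951 -1.1
endloop
endfacet
facet normal 0.799 0.576 -0.176
outer loop
vertex 3.607 2.548 -0.384
vertex 3.159 2.951 -1.1
vertex 3.087 3.313 -0.24
endloop
endfacet
facet normal 0.750 0.413 0.516
outer loop
vertex 3.607 2.548 -0.384
vertex 3.087 3.313 -0.24
vertex 3.057 2.604 0.371
endloop
endfacet
facet normal 0.135 -0.506 0.852
outer loop
vertex 3.109 1.804 -0.113
vertex 3.057 2.604 0.371
vertex 2.281 2.109 0.2
endloop
endfacet
facet normal 0.224 -0.952 -0.210
outer loop
vertex 3.172 2.019 -1.021
vertex 3.109 1.804 -0.113
vertex 2.353 1.747 -0.66
endloop
endfacet
facet normal 0.262 -0.078 -0.962
outer loop
vertex 3.159 2.951 -1.1
vertex 3.172 2.019 -1.021
vertex 2.383 2.456 -1.271
endloop
endfacet
facet normal 0.197 0.909 -0.366
outer loop
vertex 3.087 3.313 -0.24
vertex 3.159 2.951 -1.1
vertex 2.331 3.256 -0.787
endloop
endfacet
facet normal 0.118 0.645 0.755
outer loop
vertex 3.057 2.604 0.371
vertex 3.087 3.313 -0.24
vertex 2.268 3.041 0.121
endloop
endfacet

endsolid


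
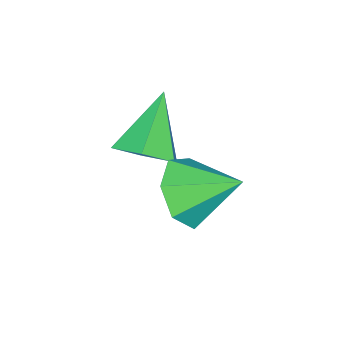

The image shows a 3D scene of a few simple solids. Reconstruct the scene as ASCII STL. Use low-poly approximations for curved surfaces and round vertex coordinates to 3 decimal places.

solid 
facet normal 0.680 0.062 -0.731
outer loop
vertex -2.309 -4.499 -1.588
vertex -2.801 -3.894 -1.995
vertex -2.194 -3.645 -1.409
endloop
endfacet
facet normal 0.403 -0.239 0.883
outer loop
vertex -2.309 -4.499 -1.588
vertex -2.194 -3.645 -1.409
vertex -4.039 -4.006 -0.665
endloop
endfacet
facet normal 0.680 0.062 -0.731
outer loop
vertex -2.194 -3.645 -1.409
vertex -2.801 -3.894 -1.995
vertex -2.686 -3.04 -1.816
endloop
endfacet
facet normal 0.175 0.643 0.745
outer loop
vertex -2.194 -3.645 -1.409
vertex -2.686 -3.04 -1.816
vertex -4.039 -4.006 -0.665
endloop
endfacet
facet normal 0.680 0.062 -0.731
outer loop
vertex -2.686 -3.04 -1.816
vertex -2.801 -3.894 -1.995
vertex -3.293 -3.289 -2.402
endloop
endfacet
facet normal -0.491 0.859 0.144
outer loop
vertex -2.686 -3.04 -1.816
vertex -3.293 -3.289 -2.402
vertex -4.039 -4.006 -0.665
endloop
endfacet
facet normal 0.680 0.061 -0.731
outer loop
vertex -3.293 -3.289 -2.402
vertex -2.801 -3.894 -1.995
vertex -3.409 -4.143 -2.581
endloop
endfacet
facet normal -0.928 0.193 -0.319
outer loop
vertex -3.293 -3.289 -2.402
vertex -3.409 -4.143 -2.581
vertex -4.039 -4.006 -0.665
endloop
endfacet
facet normal 0.679 0.062 -0.731
outer loop
vertex -3.409 -4.143 -2.581
vertex -2.801 -3.894 -1.995
vertex -2.916 -4.748 -2.174
endloop
endfacet
facet normal -0.699 -0.691 -0.181
outer loop
vertex -3.409 -4.143 -2.581
vertex -2.916 -4.748 -2.174
vertex -4.039 -4.006 -0.665
endloop
endfacet
facet normal 0.680 0.062 -0.731
outer loop
vertex -2.916 -4.748 -2.174
vertex -2.801 -3.894 -1.995
vertex -2.309 -4.499 -1.588
endloop
endfacet
facet normal -0.034 -0.907 0.420
outer loop
vertex -2.916 -4.748 -2.174
vertex -2.309 -4.499 -1.588
vertex -4.039 -4.006 -0.665
endloop
endfacet
facet normal 0.124 -0.847 -0.517
outer loop
vertex -0.674 -2.071 -1.673
vertex -1.654 -2.212 -1.678
vertex -1.097 -1.728 -2.337
endloop
endfacet
facet normal 0.683 0.728 -0.059
outer loop
vertex -0.674 -2.071 -1.673
vertex -1.097 -1.728 -2.337
vertex -1.846 -0.908 -0.882
endloop
endfacet
facet normal 0.125 -0.847 -0.516
outer loop
vertex -1.097 -1.728 -2.337
vertex -1.654 -2.212 -1.678
vertex -1.939 -1.75 -2.505
endloop
endfacet
facet normal 0.069 0.884 -0.463
outer loop
vertex -1.097 -1.728 -2.337
vertex -1.939 -1.75 -2.505
vertex -1.846 -0.908 -0.882
endloop
endfacet
facet normal 0.125 -0.847 -0.516
outer loop
vertex -1.939 -1.75 -2.505
vertex -1.654 -2.212 -1.678
vertex -2.567 -2.12 -2.05
endloop
endfacet
facet normal -0.643 0.694 -0.323
outer loop
vertex -1.939 -1.75 -2.505
vertex -2.567 -2.12 -2.05
vertex -1.846 -0.908 -0.882
endloop
endfacet
facet normal 0.125 -0.848 -0.516
outer loop
vertex -2.567 -2.12 -2.05
vertex -1.654 -2.212 -1.678
vertex -2.507 -2.559 -1.314
endloop
endfacet
facet normal -0.919 0.301 0.255
outer loop
vertex -2.567 -2.12 -2.05
vertex -2.507 -2.559 -1.314
vertex -1.846 -0.908 -0.882
endloop
endfacet
facet normal 0.124 -0.847 -0.517
outer loop
vertex -2.507 -2.559 -1.314
vertex -1.654 -2.212 -1.678
vertex -1.805 -2.738 -0.852
endloop
endfacet
facet normal -0.550 0.001 0.835
outer loop
vertex -2.507 -2.559 -1.314
vertex -1.805 -2.738 -0.852
vertex -1.846 -0.908 -0.882
endloop
endfacet
facet normal 0.124 -0.847 -0.517
outer loop
vertex -1.805 -2.738 -0.852
vertex -1.654 -2.212 -1.678
vertex -0.989 -2.521 -1.012
endloop
endfacet
facet normal 0.187 0.020 0.982
outer loop
vertex -1.805 -2.738 -0.852
vertex -0.989 -2.521 -1.012
vertex -1.846 -0.908 -0.882
endloop
endfacet
facet normal 0.124 -0.847 -0.517
outer loop
vertex -0.989 -2.521 -1.012
vertex -1.654 -2.212 -1.678
vertex -0.674 -2.071 -1.673
endloop
endfacet
facet normal 0.735 0.344 0.584
outer loop
vertex -0.989 -2.521 -1.012
vertex -0.674 -2.071 -1.673
vertex -1.846 -0.908 -0.882
endloop
endfacet

endsolid


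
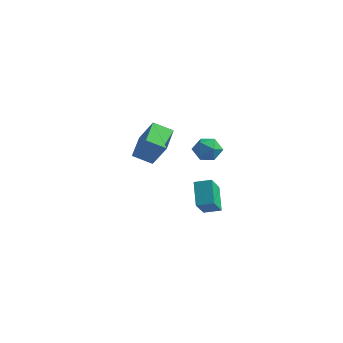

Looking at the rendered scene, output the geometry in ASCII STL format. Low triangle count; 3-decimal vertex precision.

solid 
facet normal -0.852 -0.466 -0.240
outer loop
vertex 2.513 -4.022 2.422
vertex 1.754 -3.179 3.479
vertex 2.242 -3.009 1.42
endloop
endfacet
facet normal 0.489 -0.544 -0.682
outer loop
vertex 3.026 -2.581 1.641
vertex 2.513 -4.022 2.422
vertex 2.242 -3.009 1.42
endloop
endfacet
facet normal -0.852 -0.465 -0.240
outer loop
vertex 2.242 -3.009 1.42
vertex 1.754 -3.179 3.479
vertex 1.484 -2.166 2.477
endloop
endfacet
facet normal -0.187 0.698 -0.691
outer loop
vertex 1.484 -2.166 2.477
vertex 3.026 -2.581 1.641
vertex 2.242 -3.009 1.42
endloop
endfacet
facet normal 0.187 -0.698 0.691
outer loop
vertex 2.513 -4.022 2.422
vertex 2.538 -2.751 3.7
vertex 1.754 -3.179 3.479
endloop
endfacet
facet normal 0.490 -0.544 -0.682
outer loop
vertex 3.296 -3.594 2.643
vertex 2.513 -4.022 2.422
vertex 3.026 -2.581 1.641
endloop
endfacet
facet normal 0.187 -0.698 0.691
outer loop
vertex 3.296 -3.594 2.643
vertex 2.538 -2.751 3.7
vertex 2.513 -4.022 2.422
endloop
endfacet
facet normal -0.489 0.544 0.682
outer loop
vertex 1.754 -3.179 3.479
vertex 2.538 -2.751 3.7
vertex 1.484 -2.166 2.477
endloop
endfacet
facet normal -0.187 0.698 -0.691
outer loop
vertex 2.267 -1.738 2.698
vertex 3.026 -2.581 1.641
vertex 1.484 -2.166 2.477
endloop
endfacet
facet normal -0.490 0.544 0.682
outer loop
vertex 1.484 -2.166 2.477
vertex 2.538 -2.751 3.7
vertex 2.267 -1.738 2.698
endloop
endfacet
facet normal 0.852 0.465 0.241
outer loop
vertex 2.267 -1.738 2.698
vertex 3.296 -3.594 2.643
vertex 3.026 -2.581 1.641
endloop
endfacet
facet normal 0.852 0.465 0.240
outer loop
vertex 2.538 -2.751 3.7
vertex 3.296 -3.594 2.643
vertex 2.267 -1.738 2.698
endloop
endfacet
facet normal -0.230 0.013 0.973
outer loop
vertex -1.117 1.332 4.028
vertex -0.644 0.622 4.149
vertex -0.28 1.4 4.225
endloop
endfacet
facet normal -0.221 0.673 0.706
outer loop
vertex -1.117 1.332 4.028
vertex -0.28 1.4 4.225
vertex -0.625 1.915 3.626
endloop
endfacet
facet normal -0.692 0.701 0.170
outer loop
vertex -1.117 1.332 4.028
vertex -0.625 1.915 3.626
vertex -1.201 1.455 3.178
endloop
endfacet
facet normal -0.993 0.058 0.107
outer loop
vertex -1.117 1.332 4.028
vertex -1.201 1.455 3.178
vertex -1.213 0.656 3.502
endloop
endfacet
facet normal -0.708 -0.369 0.603
outer loop
vertex -1.117 1.332 4.028
vertex -1.213 0.656 3.502
vertex -0.644 0.622 4.149
endloop
endfacet
facet normal 0.429 0.792 0.434
outer loop
vertex -0.625 1.915 3.626
vertex -0.28 1.4 4.225
vertex 0.153 1.564 3.498
endloop
endfacet
facet normal 0.412 -0.278 0.868
outer loop
vertex -0.28 1.4 4.225
vertex -0.644 0.622 4.149
vertex 0.141 0.765 3.822
endloop
endfacet
facet normal -0.359 -0.894 0.269
outer loop
vertex -0.644 0.622 4.149
vertex -1.213 0.656 3.502
vertex -0.435 0.305 3.374
endloop
endfacet
facet normal -0.820 -0.204 -0.535
outer loop
vertex -1.213 0.656 3.502
vertex -1.201 1.455 3.178
vertex -0.78 0.82 2.775
endloop
endfacet
facet normal -0.333 0.838 -0.433
outer loop
vertex -1.201 1.455 3.178
vertex -0.625 1.915 3.626
vertex -0.416 1.598 2.851
endloop
endfacet
facet normal 0.993 -0.058 -0.107
outer loop
vertex 0.057 0.888 2.972
vertex 0.153 1.564 3.498
vertex 0.141 0.765 3.822
endloop
endfacet
facet normal 0.692 -0.701 -0.170
outer loop
vertex 0.057 0.888 2.972
vertex 0.141 0.765 3.822
vertex -0.435 0.305 3.374
endloop
endfacet
facet normal 0.221 -0.673 -0.706
outer loop
vertex 0.057 0.888 2.972
vertex -0.435 0.305 3.374
vertex -0.78 0.82 2.775
endloop
endfacet
facet normal 0.230 -0.013 -0.973
outer loop
vertex 0.057 0.888 2.972
vertex -0.78 0.82 2.775
vertex -0.416 1.598 2.851
endloop
endfacet
facet normal 0.708 0.369 -0.603
outer loop
vertex 0.057 0.888 2.972
vertex -0.416 1.598 2.851
vertex 0.153 1.564 3.498
endloop
endfacet
facet normal 0.820 0.204 0.535
outer loop
vertex 0.141 0.765 3.822
vertex 0.153 1.564 3.498
vertex -0.28 1.4 4.225
endloop
endfacet
facet normal 0.333 -0.838 0.433
outer loop
vertex -0.435 0.305 3.374
vertex 0.141 0.765 3.822
vertex -0.644 0.622 4.149
endloop
endfacet
facet normal -0.429 -0.792 -0.434
outer loop
vertex -0.78 0.82 2.775
vertex -0.435 0.305 3.374
vertex -1.213 0.656 3.502
endloop
endfacet
facet normal -0.412 0.278 -0.868
outer loop
vertex -0.416 1.598 2.851
vertex -0.78 0.82 2.775
vertex -1.201 1.455 3.178
endloop
endfacet
facet normal 0.359 0.894 -0.269
outer loop
vertex 0.153 1.564 3.498
vertex -0.416 1.598 2.851
vertex -0.625 1.915 3.626
endloop
endfacet
facet normal -0.569 0.043 -0.821
outer loop
vertex -5.278 1.437 2.904
vertex -4.395 2.067 2.325
vertex -4.568 -0.09 2.331
endloop
endfacet
facet normal -0.718 -0.511 0.472
outer loop
vertex -3.565 -0.167 3.775
vertex -5.278 1.437 2.904
vertex -4.568 -0.09 2.331
endloop
endfacet
facet normal -0.569 0.043 -0.821
outer loop
vertex -4.568 -0.09 2.331
vertex -4.395 2.067 2.325
vertex -3.684 0.539 1.751
endloop
endfacet
facet normal 0.399 -0.858 -0.323
outer loop
vertex -3.684 0.539 1.751
vertex -3.565 -0.167 3.775
vertex -4.568 -0.09 2.331
endloop
endfacet
facet normal -0.400 0.858 0.323
outer loop
vertex -5.278 1.437 2.904
vertex -3.392 1.99 3.769
vertex -4.395 2.067 2.325
endloop
endfacet
facet normal -0.719 -0.511 0.471
outer loop
vertex -4.276 1.361 4.349
vertex -5.278 1.437 2.904
vertex -3.565 -0.167 3.775
endloop
endfacet
facet normal -0.399 0.858 0.322
outer loop
vertex -4.276 1.361 4.349
vertex -3.392 1.99 3.769
vertex -5.278 1.437 2.904
endloop
endfacet
facet normal 0.718 0.511 -0.472
outer loop
vertex -4.395 2.067 2.325
vertex -3.392 1.99 3.769
vertex -3.684 0.539 1.751
endloop
endfacet
facet normal 0.400 -0.858 -0.323
outer loop
vertex -2.682 0.463 3.196
vertex -3.565 -0.167 3.775
vertex -3.684 0.539 1.751
endloop
endfacet
facet normal 0.719 0.511 -0.471
outer loop
vertex -3.684 0.539 1.751
vertex -3.392 1.99 3.769
vertex -2.682 0.463 3.196
endloop
endfacet
facet normal 0.569 -0.043 0.821
outer loop
vertex -2.682 0.463 3.196
vertex -4.276 1.361 4.349
vertex -3.565 -0.167 3.775
endloop
endfacet
facet normal 0.569 -0.043 0.821
outer loop
vertex -3.392 1.99 3.769
vertex -4.276 1.361 4.349
vertex -2.682 0.463 3.196
endloop
endfacet

endsolid


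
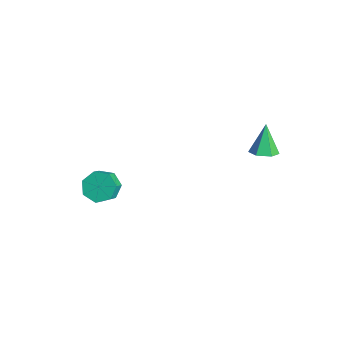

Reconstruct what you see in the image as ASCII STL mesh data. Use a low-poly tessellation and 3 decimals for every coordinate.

solid 
facet normal -0.514 0.513 -0.687
outer loop
vertex -2.388 -4.08 -4.463
vertex -2.895 -3.635 -3.751
vertex -2.055 -3.354 -4.17
endloop
endfacet
facet normal 0.764 -0.092 -0.639
outer loop
vertex -2.388 -4.08 -4.463
vertex -2.055 -3.354 -4.17
vertex -1.818 -4.649 -3.7
endloop
endfacet
facet normal 0.763 -0.093 -0.640
outer loop
vertex -1.818 -4.649 -3.7
vertex -2.055 -3.354 -4.17
vertex -1.484 -3.924 -3.407
endloop
endfacet
facet normal 0.513 -0.514 0.687
outer loop
vertex -1.818 -4.649 -3.7
vertex -1.484 -3.924 -3.407
vertex -2.325 -4.205 -2.989
endloop
endfacet
facet normal -0.514 0.513 -0.687
outer loop
vertex -2.055 -3.354 -4.17
vertex -2.895 -3.635 -3.751
vertex -2.354 -2.84 -3.562
endloop
endfacet
facet normal 0.782 0.609 -0.130
outer loop
vertex -2.055 -3.354 -4.17
vertex -2.354 -2.84 -3.562
vertex -1.484 -3.924 -3.407
endloop
endfacet
facet normal 0.782 0.609 -0.129
outer loop
vertex -1.484 -3.924 -3.407
vertex -2.354 -2.84 -3.562
vertex -1.784 -3.41 -2.799
endloop
endfacet
facet normal 0.513 -0.514 0.688
outer loop
vertex -1.484 -3.924 -3.407
vertex -1.784 -3.41 -2.799
vertex -2.325 -4.205 -2.989
endloop
endfacet
facet normal -0.514 0.513 -0.687
outer loop
vertex -2.354 -2.84 -3.562
vertex -2.895 -3.635 -3.751
vertex -3.061 -2.925 -3.097
endloop
endfacet
facet normal 0.212 0.852 0.478
outer loop
vertex -2.354 -2.84 -3.562
vertex -3.061 -2.925 -3.097
vertex -1.784 -3.41 -2.799
endloop
endfacet
facet normal 0.212 0.852 0.478
outer loop
vertex -1.784 -3.41 -2.799
vertex -3.061 -2.925 -3.097
vertex -2.491 -3.495 -2.334
endloop
endfacet
facet normal 0.514 -0.514 0.687
outer loop
vertex -1.784 -3.41 -2.799
vertex -2.491 -3.495 -2.334
vertex -2.325 -4.205 -2.989
endloop
endfacet
facet normal -0.514 0.513 -0.687
outer loop
vertex -3.061 -2.925 -3.097
vertex -2.895 -3.635 -3.751
vertex -3.643 -3.544 -3.124
endloop
endfacet
facet normal -0.517 0.454 0.726
outer loop
vertex -3.061 -2.925 -3.097
vertex -3.643 -3.544 -3.124
vertex -2.491 -3.495 -2.334
endloop
endfacet
facet normal -0.517 0.453 0.726
outer loop
vertex -2.491 -3.495 -2.334
vertex -3.643 -3.544 -3.124
vertex -3.072 -4.114 -2.362
endloop
endfacet
facet normal 0.514 -0.514 0.687
outer loop
vertex -2.491 -3.495 -2.334
vertex -3.072 -4.114 -2.362
vertex -2.325 -4.205 -2.989
endloop
endfacet
facet normal -0.514 0.514 -0.687
outer loop
vertex -3.643 -3.544 -3.124
vertex -2.895 -3.635 -3.751
vertex -3.662 -4.232 -3.624
endloop
endfacet
facet normal -0.857 -0.287 0.428
outer loop
vertex -3.643 -3.544 -3.124
vertex -3.662 -4.232 -3.624
vertex -3.072 -4.114 -2.362
endloop
endfacet
facet normal -0.857 -0.286 0.428
outer loop
vertex -3.072 -4.114 -2.362
vertex -3.662 -4.232 -3.624
vertex -3.091 -4.802 -2.861
endloop
endfacet
facet normal 0.514 -0.513 0.687
outer loop
vertex -3.072 -4.114 -2.362
vertex -3.091 -4.802 -2.861
vertex -2.325 -4.205 -2.989
endloop
endfacet
facet normal -0.513 0.513 -0.688
outer loop
vertex -3.662 -4.232 -3.624
vertex -2.895 -3.635 -3.751
vertex -3.103 -4.471 -4.22
endloop
endfacet
facet normal -0.552 -0.811 -0.193
outer loop
vertex -3.662 -4.232 -3.624
vertex -3.103 -4.471 -4.22
vertex -3.091 -4.802 -2.861
endloop
endfacet
facet normal -0.552 -0.811 -0.193
outer loop
vertex -3.091 -4.802 -2.861
vertex -3.103 -4.471 -4.22
vertex -2.533 -5.04 -3.457
endloop
endfacet
facet normal 0.515 -0.513 0.687
outer loop
vertex -3.091 -4.802 -2.861
vertex -2.533 -5.04 -3.457
vertex -2.325 -4.205 -2.989
endloop
endfacet
facet normal -0.514 0.513 -0.687
outer loop
vertex -3.103 -4.471 -4.22
vertex -2.895 -3.635 -3.751
vertex -2.388 -4.08 -4.463
endloop
endfacet
facet normal 0.170 -0.725 -0.667
outer loop
vertex -3.103 -4.471 -4.22
vertex -2.388 -4.08 -4.463
vertex -2.533 -5.04 -3.457
endloop
endfacet
facet normal 0.170 -0.725 -0.667
outer loop
vertex -2.533 -5.04 -3.457
vertex -2.388 -4.08 -4.463
vertex -1.818 -4.649 -3.7
endloop
endfacet
facet normal 0.514 -0.513 0.687
outer loop
vertex -2.533 -5.04 -3.457
vertex -1.818 -4.649 -3.7
vertex -2.325 -4.205 -2.989
endloop
endfacet
facet normal 0.419 -0.295 -0.859
outer loop
vertex 2.781 3.723 0.837
vertex 2.356 3.046 0.862
vertex 2.059 3.692 0.495
endloop
endfacet
facet normal -0.065 0.997 0.046
outer loop
vertex 2.781 3.723 0.837
vertex 2.059 3.692 0.495
vertex 1.604 3.574 2.398
endloop
endfacet
facet normal 0.420 -0.294 -0.858
outer loop
vertex 2.059 3.692 0.495
vertex 2.356 3.046 0.862
vertex 1.633 3.014 0.519
endloop
endfacet
facet normal -0.837 0.520 -0.168
outer loop
vertex 2.059 3.692 0.495
vertex 1.633 3.014 0.519
vertex 1.604 3.574 2.398
endloop
endfacet
facet normal 0.420 -0.296 -0.858
outer loop
vertex 1.633 3.014 0.519
vertex 2.356 3.046 0.862
vertex 1.93 2.369 0.887
endloop
endfacet
facet normal -0.924 -0.371 0.096
outer loop
vertex 1.633 3.014 0.519
vertex 1.93 2.369 0.887
vertex 1.604 3.574 2.398
endloop
endfacet
facet normal 0.419 -0.295 -0.859
outer loop
vertex 1.93 2.369 0.887
vertex 2.356 3.046 0.862
vertex 2.653 2.4 1.229
endloop
endfacet
facet normal -0.238 -0.784 0.574
outer loop
vertex 1.93 2.369 0.887
vertex 2.653 2.4 1.229
vertex 1.604 3.574 2.398
endloop
endfacet
facet normal 0.419 -0.295 -0.859
outer loop
vertex 2.653 2.4 1.229
vertex 2.356 3.046 0.862
vertex 3.078 3.077 1.204
endloop
endfacet
facet normal 0.535 -0.307 0.788
outer loop
vertex 2.653 2.4 1.229
vertex 3.078 3.077 1.204
vertex 1.604 3.574 2.398
endloop
endfacet
facet normal 0.419 -0.295 -0.859
outer loop
vertex 3.078 3.077 1.204
vertex 2.356 3.046 0.862
vertex 2.781 3.723 0.837
endloop
endfacet
facet normal 0.621 0.583 0.524
outer loop
vertex 3.078 3.077 1.204
vertex 2.781 3.723 0.837
vertex 1.604 3.574 2.398
endloop
endfacet

endsolid
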